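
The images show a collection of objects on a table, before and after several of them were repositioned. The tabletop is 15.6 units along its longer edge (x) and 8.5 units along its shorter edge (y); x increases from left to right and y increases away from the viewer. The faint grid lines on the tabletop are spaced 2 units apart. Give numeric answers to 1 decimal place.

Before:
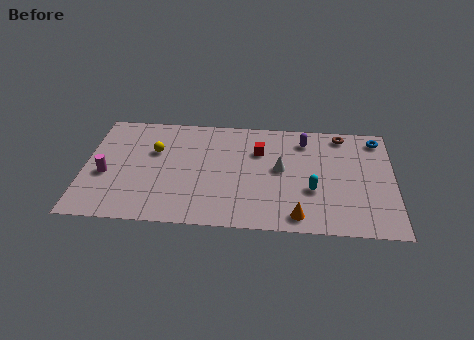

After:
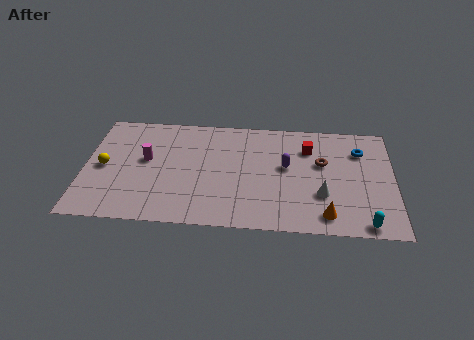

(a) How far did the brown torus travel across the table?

2.5

From (13.0, 7.5) to (12.0, 5.2), the brown torus covered √(1.0² + 2.3²) ≈ 2.5 units.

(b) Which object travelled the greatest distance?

the cyan capsule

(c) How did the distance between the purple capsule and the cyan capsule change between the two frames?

+1.8

The distance was about 3.8 in the first image and 5.6 in the second, so they moved 1.8 units further apart.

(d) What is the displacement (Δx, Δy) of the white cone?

(2.1, -1.8)

The white cone was at about (9.9, 4.6) and moved to about (12.0, 2.8).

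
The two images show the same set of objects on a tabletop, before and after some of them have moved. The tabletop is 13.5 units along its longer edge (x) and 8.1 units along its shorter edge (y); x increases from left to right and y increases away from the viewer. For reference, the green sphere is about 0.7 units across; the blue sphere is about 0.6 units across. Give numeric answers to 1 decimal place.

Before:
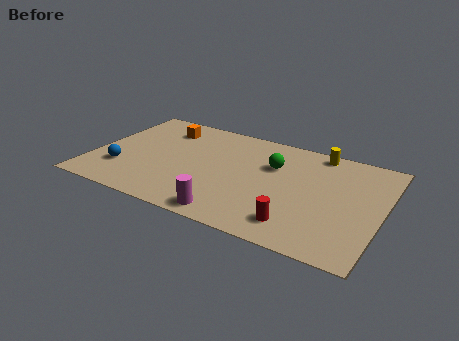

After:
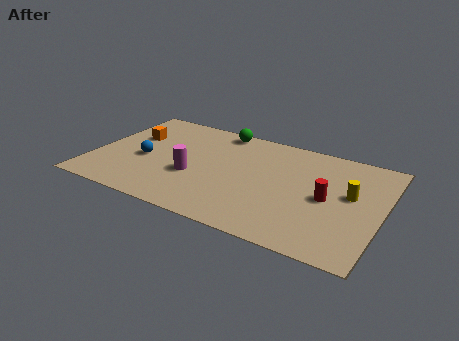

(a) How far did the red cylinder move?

2.6

From (9.9, 1.5) to (11.0, 3.9), the red cylinder covered √(1.1² + 2.4²) ≈ 2.6 units.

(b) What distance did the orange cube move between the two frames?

1.8

The orange cube was near (2.9, 6.4) before and (1.6, 5.2) after, so it travelled √(1.3² + 1.2²) ≈ 1.8 units.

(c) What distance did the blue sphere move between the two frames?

1.5

From (1.5, 2.3) to (2.4, 3.5), the blue sphere covered √(0.9² + 1.2²) ≈ 1.5 units.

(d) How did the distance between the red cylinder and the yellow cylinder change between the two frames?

-4.6

Before: roughly 5.8 units apart; after: 1.2. That's 4.6 units closer together.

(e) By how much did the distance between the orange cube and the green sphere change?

-1.1

They were about 5.5 units apart before and 4.4 after — 1.1 units closer together.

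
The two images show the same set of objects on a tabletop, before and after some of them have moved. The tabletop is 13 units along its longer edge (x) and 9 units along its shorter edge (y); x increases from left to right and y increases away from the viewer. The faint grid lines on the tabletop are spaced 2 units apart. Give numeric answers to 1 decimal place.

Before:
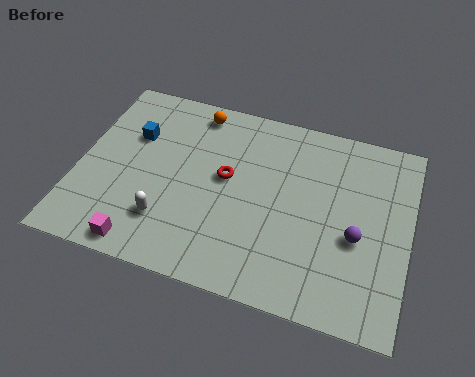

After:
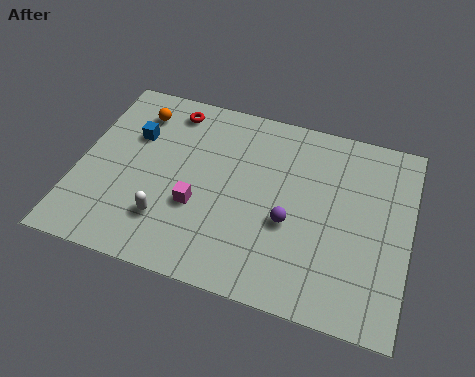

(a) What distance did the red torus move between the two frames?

3.7

From (5.8, 5.0) to (3.3, 7.7), the red torus covered √(2.5² + 2.7²) ≈ 3.7 units.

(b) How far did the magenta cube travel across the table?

3.1

The magenta cube was near (2.9, 0.9) before and (4.8, 3.3) after, so it travelled √(1.9² + 2.4²) ≈ 3.1 units.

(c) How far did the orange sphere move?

2.4

The orange sphere moved from about (4.3, 7.9) to (2.0, 7.2), a distance of √(2.3² + 0.7²) ≈ 2.4.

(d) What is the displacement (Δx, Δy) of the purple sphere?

(-2.6, -0.1)

From the two frames, the purple sphere sits at roughly (11.0, 3.7) before and (8.4, 3.6) after.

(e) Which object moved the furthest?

the red torus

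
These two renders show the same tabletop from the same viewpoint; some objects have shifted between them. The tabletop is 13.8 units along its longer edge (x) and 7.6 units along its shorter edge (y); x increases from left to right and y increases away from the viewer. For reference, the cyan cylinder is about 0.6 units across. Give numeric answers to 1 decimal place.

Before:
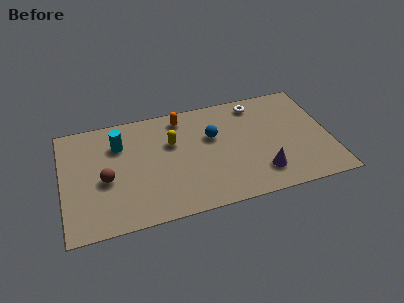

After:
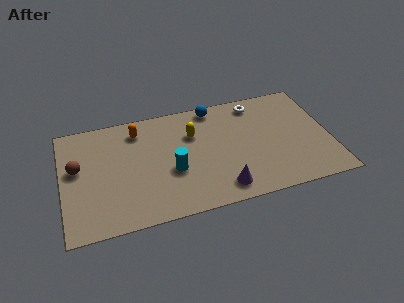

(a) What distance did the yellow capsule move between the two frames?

1.1

The yellow capsule moved from about (5.7, 4.9) to (6.8, 5.2), a distance of √(1.1² + 0.3²) ≈ 1.1.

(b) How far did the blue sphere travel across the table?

2.0

The blue sphere moved from about (7.8, 4.8) to (8.0, 6.8), a distance of √(0.2² + 2.0²) ≈ 2.0.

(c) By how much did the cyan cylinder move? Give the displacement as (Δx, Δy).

(2.6, -2.5)

From the two frames, the cyan cylinder sits at roughly (3.0, 5.5) before and (5.6, 3.0) after.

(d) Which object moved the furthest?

the cyan cylinder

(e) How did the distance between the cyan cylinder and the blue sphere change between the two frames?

-0.4

The distance was about 4.9 in the first image and 4.5 in the second, so they moved 0.4 units closer together.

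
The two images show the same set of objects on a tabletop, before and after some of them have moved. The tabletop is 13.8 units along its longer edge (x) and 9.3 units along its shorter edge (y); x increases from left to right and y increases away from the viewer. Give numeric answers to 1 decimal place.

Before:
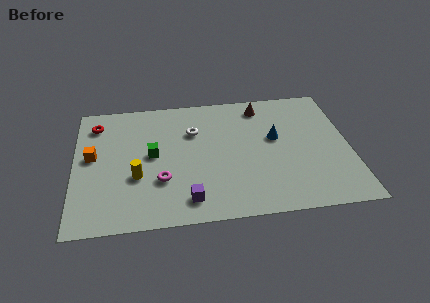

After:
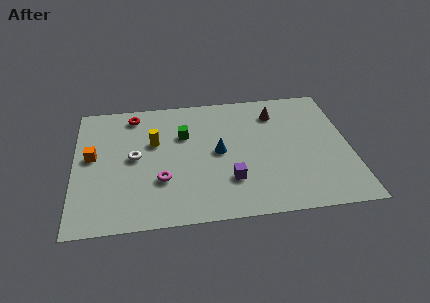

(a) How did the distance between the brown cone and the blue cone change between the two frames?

+1.4

They were about 2.6 units apart before and 4.0 after — 1.4 units further apart.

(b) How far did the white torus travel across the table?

3.4

The white torus was near (6.0, 6.4) before and (3.0, 4.8) after, so it travelled √(3.0² + 1.6²) ≈ 3.4 units.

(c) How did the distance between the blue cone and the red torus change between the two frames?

-3.9

They were about 9.2 units apart before and 5.3 after — 3.9 units closer together.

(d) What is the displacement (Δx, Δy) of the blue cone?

(-2.9, -0.7)

From the two frames, the blue cone sits at roughly (10.1, 5.4) before and (7.2, 4.7) after.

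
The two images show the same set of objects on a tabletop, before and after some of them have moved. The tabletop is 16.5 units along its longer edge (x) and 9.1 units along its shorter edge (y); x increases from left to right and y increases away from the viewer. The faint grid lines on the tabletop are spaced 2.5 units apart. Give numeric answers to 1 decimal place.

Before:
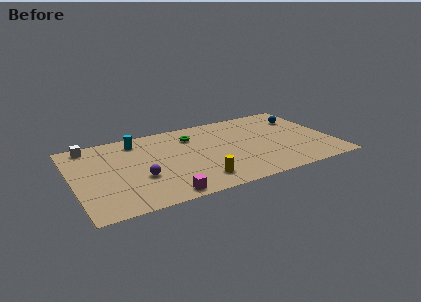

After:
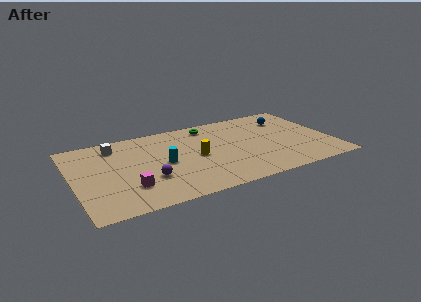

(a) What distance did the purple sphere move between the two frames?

0.6

The purple sphere moved from about (4.1, 3.3) to (4.6, 3.0), a distance of √(0.5² + 0.3²) ≈ 0.6.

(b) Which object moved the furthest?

the cyan cylinder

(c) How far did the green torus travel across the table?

1.5

The green torus moved from about (7.8, 6.9) to (9.0, 7.8), a distance of √(1.2² + 0.9²) ≈ 1.5.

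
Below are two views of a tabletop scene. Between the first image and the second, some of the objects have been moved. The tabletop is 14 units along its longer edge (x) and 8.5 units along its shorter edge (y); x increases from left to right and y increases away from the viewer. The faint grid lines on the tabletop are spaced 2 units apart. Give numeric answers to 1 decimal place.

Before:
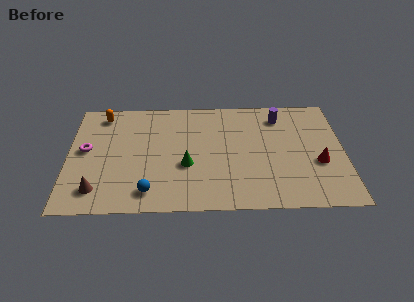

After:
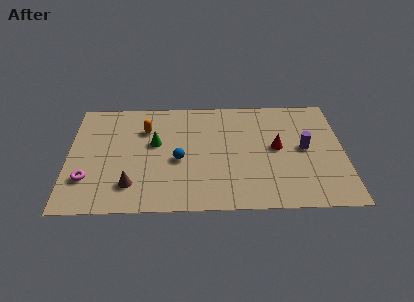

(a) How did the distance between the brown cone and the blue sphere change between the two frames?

+0.4

Before: roughly 2.6 units apart; after: 3.0. That's 0.4 units further apart.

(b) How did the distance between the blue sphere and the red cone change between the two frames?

-3.7

They were about 8.8 units apart before and 5.1 after — 3.7 units closer together.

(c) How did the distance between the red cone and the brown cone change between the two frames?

-3.5

They were about 11.3 units apart before and 7.8 after — 3.5 units closer together.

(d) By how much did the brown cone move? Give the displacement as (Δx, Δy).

(1.7, 0.3)

The brown cone was at about (1.5, 1.6) and moved to about (3.2, 1.9).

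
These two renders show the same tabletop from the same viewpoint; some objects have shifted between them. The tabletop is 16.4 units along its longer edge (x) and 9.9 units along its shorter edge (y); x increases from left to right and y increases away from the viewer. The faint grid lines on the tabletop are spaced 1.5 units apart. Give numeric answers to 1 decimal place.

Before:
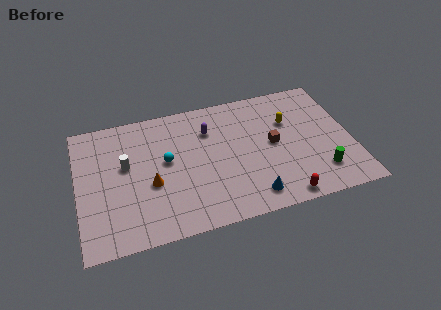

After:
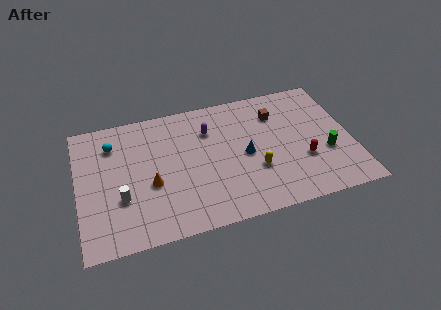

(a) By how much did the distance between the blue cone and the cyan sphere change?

+2.1

Before: roughly 6.2 units apart; after: 8.3. That's 2.1 units further apart.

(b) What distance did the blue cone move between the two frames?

3.2

The blue cone was near (10.1, 1.5) before and (10.0, 4.7) after, so it travelled √(0.1² + 3.2²) ≈ 3.2 units.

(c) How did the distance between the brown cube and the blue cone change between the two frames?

-0.5

Before: roughly 3.9 units apart; after: 3.4. That's 0.5 units closer together.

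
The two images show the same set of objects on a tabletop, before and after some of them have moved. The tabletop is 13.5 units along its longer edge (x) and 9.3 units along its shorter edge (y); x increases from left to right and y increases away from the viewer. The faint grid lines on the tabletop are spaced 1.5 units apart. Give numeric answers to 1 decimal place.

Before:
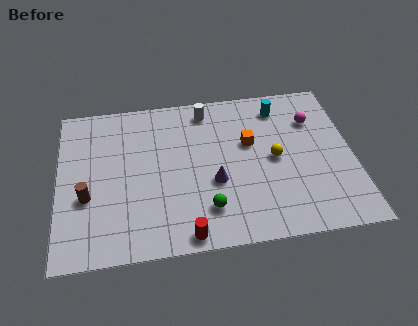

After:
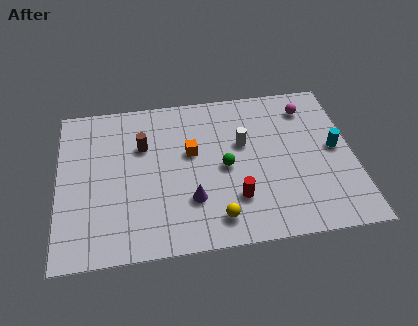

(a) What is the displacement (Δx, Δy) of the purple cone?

(-1.1, -0.9)

The purple cone was at about (7.1, 3.6) and moved to about (6.0, 2.7).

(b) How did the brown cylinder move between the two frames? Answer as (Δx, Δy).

(2.6, 2.7)

The brown cylinder was at about (1.3, 3.5) and moved to about (3.9, 6.2).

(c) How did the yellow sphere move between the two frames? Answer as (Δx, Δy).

(-2.8, -3.1)

The yellow sphere was at about (9.9, 4.6) and moved to about (7.1, 1.5).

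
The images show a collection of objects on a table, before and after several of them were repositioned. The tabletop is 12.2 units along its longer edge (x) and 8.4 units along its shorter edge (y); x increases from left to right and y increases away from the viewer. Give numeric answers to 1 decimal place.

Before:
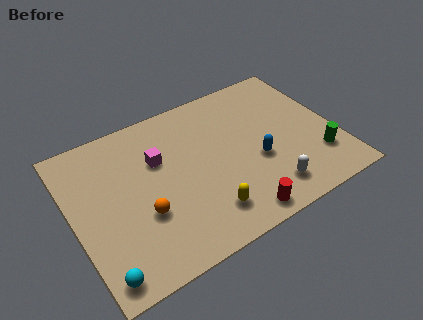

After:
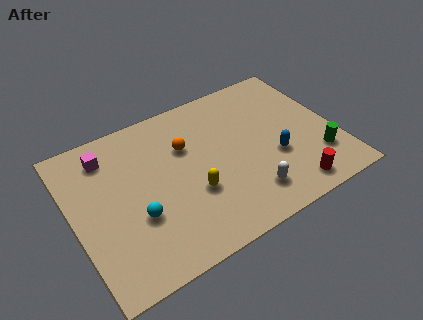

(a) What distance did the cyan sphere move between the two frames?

2.8

The cyan sphere moved from about (0.8, 1.0) to (2.7, 3.0), a distance of √(1.9² + 2.0²) ≈ 2.8.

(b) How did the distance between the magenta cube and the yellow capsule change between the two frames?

+1.0

They were about 4.1 units apart before and 5.1 after — 1.0 units further apart.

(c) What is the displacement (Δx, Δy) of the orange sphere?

(2.4, 2.6)

The orange sphere started near (3.0, 3.0) and ended near (5.4, 5.6).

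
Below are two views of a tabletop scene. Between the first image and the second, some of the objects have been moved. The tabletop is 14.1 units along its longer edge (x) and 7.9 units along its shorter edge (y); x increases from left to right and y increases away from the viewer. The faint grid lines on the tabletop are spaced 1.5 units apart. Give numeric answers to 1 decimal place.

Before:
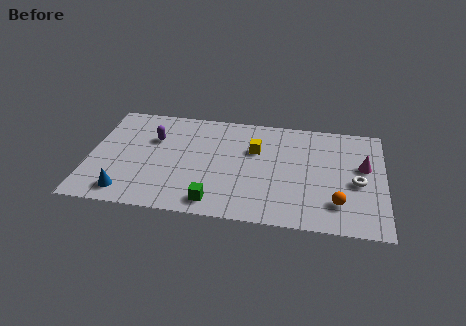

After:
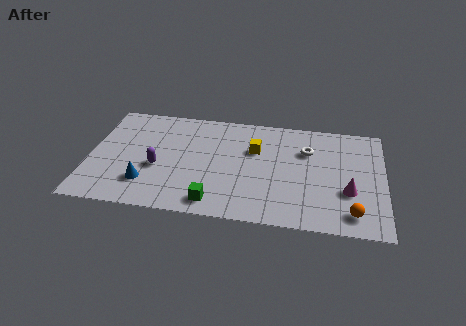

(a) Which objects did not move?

the green cube and the yellow cube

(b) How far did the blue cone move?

1.2

The blue cone was near (1.9, 1.2) before and (2.8, 2.0) after, so it travelled √(0.9² + 0.8²) ≈ 1.2 units.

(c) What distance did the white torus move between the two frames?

3.1

The white torus moved from about (12.8, 3.5) to (10.4, 5.5), a distance of √(2.4² + 2.0²) ≈ 3.1.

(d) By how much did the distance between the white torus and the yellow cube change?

-2.7

The distance was about 5.2 in the first image and 2.5 in the second, so they moved 2.7 units closer together.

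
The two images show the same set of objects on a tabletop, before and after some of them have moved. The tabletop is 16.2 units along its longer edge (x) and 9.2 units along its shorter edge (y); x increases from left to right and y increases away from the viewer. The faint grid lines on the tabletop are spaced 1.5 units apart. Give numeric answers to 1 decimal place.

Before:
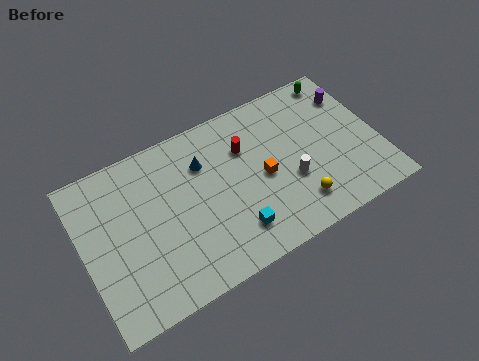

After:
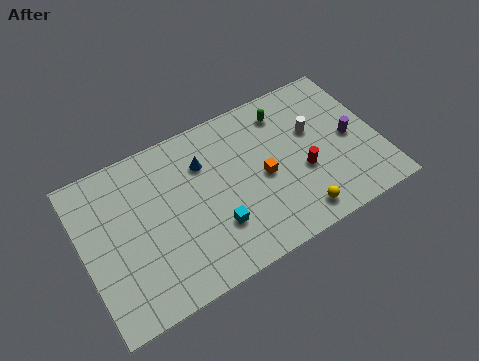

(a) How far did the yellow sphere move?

0.6

From (11.3, 1.9) to (11.2, 1.3), the yellow sphere covered √(0.1² + 0.6²) ≈ 0.6 units.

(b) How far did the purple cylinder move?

2.5

The purple cylinder was near (15.2, 6.9) before and (14.7, 4.4) after, so it travelled √(0.5² + 2.5²) ≈ 2.5 units.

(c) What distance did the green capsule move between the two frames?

3.3

The green capsule moved from about (14.7, 8.2) to (11.5, 7.5), a distance of √(3.2² + 0.7²) ≈ 3.3.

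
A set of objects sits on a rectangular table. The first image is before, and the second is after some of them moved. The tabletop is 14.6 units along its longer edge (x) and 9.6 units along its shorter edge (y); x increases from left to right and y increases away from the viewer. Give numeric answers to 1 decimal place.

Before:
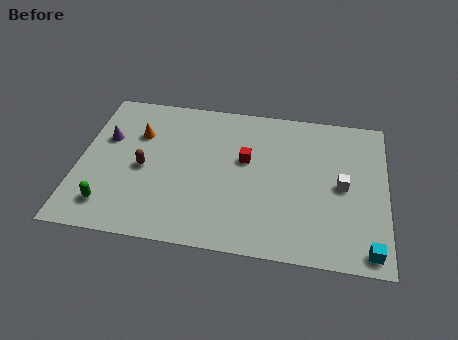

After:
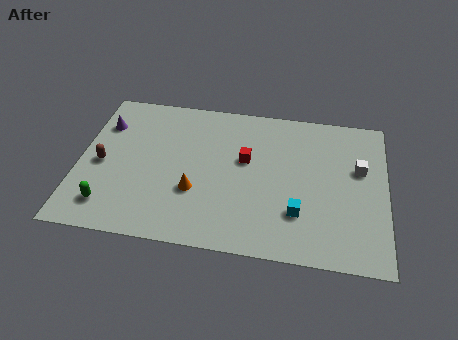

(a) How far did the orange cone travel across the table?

4.4

The orange cone moved from about (2.7, 6.6) to (5.6, 3.3), a distance of √(2.9² + 3.3²) ≈ 4.4.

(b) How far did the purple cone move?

0.9

The purple cone moved from about (1.2, 6.1) to (1.0, 7.0), a distance of √(0.2² + 0.9²) ≈ 0.9.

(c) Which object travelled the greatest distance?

the orange cone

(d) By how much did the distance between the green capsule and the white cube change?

+1.1

They were about 11.3 units apart before and 12.4 after — 1.1 units further apart.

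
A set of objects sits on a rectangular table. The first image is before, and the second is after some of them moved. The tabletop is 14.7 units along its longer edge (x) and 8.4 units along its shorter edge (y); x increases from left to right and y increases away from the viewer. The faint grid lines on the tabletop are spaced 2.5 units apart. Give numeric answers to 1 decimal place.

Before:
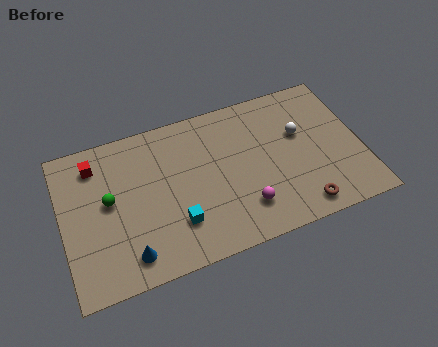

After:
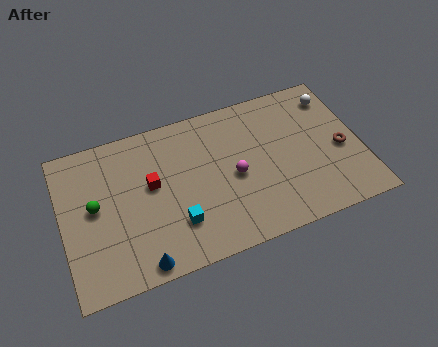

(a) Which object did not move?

the cyan cube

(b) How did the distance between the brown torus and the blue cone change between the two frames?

+2.2

They were about 8.4 units apart before and 10.6 after — 2.2 units further apart.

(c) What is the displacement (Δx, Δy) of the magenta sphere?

(-0.3, 1.9)

The magenta sphere was at about (8.7, 2.0) and moved to about (8.4, 3.9).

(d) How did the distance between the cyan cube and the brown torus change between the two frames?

+2.3

They were about 6.1 units apart before and 8.4 after — 2.3 units further apart.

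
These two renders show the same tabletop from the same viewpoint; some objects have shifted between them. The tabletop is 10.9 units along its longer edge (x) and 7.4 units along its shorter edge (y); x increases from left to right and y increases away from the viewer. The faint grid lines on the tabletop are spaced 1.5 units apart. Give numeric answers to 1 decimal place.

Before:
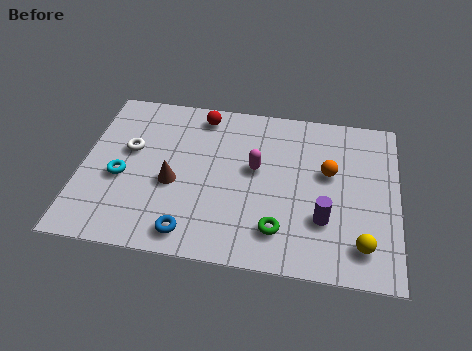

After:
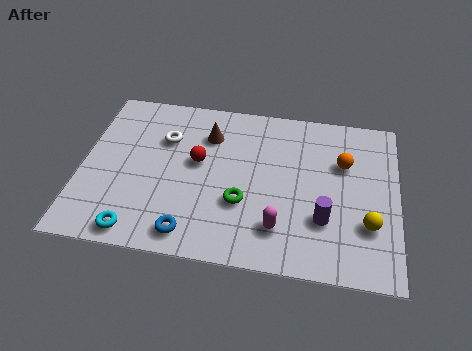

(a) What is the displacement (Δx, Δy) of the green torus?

(-1.3, 1.0)

From the two frames, the green torus sits at roughly (6.9, 1.6) before and (5.6, 2.6) after.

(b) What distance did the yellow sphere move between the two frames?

0.9

From (9.7, 1.4) to (9.9, 2.3), the yellow sphere covered √(0.2² + 0.9²) ≈ 0.9 units.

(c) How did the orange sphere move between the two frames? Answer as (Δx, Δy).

(0.5, 0.5)

The orange sphere started near (8.5, 4.4) and ended near (9.0, 4.9).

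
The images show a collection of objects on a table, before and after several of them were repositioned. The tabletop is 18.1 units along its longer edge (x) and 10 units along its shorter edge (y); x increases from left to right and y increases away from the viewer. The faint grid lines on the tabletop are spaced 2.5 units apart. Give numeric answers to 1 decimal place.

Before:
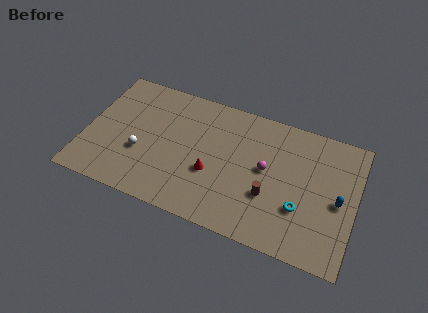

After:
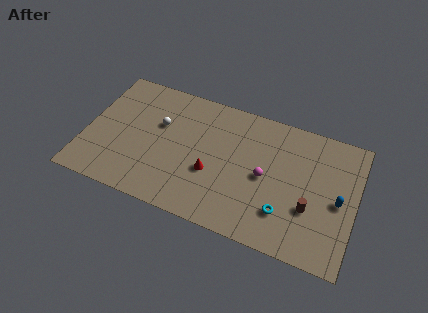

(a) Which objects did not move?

the red cone and the blue capsule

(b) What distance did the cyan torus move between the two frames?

1.2

The cyan torus was near (14.6, 3.3) before and (13.6, 2.6) after, so it travelled √(1.0² + 0.7²) ≈ 1.2 units.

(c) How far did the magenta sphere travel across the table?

0.6

The magenta sphere was near (12.1, 5.4) before and (12.1, 4.8) after, so it travelled √(0.0² + 0.6²) ≈ 0.6 units.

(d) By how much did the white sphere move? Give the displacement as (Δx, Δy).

(1.0, 2.6)

The white sphere was at about (3.8, 3.7) and moved to about (4.8, 6.3).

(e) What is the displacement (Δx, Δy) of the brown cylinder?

(2.7, 0.0)

The brown cylinder started near (12.5, 3.5) and ended near (15.2, 3.5).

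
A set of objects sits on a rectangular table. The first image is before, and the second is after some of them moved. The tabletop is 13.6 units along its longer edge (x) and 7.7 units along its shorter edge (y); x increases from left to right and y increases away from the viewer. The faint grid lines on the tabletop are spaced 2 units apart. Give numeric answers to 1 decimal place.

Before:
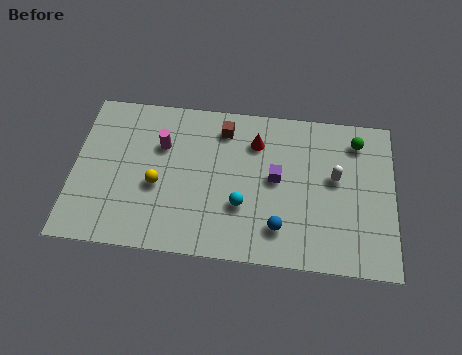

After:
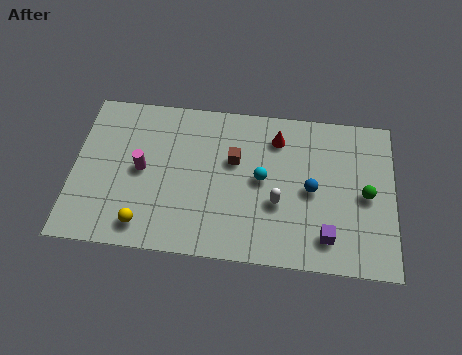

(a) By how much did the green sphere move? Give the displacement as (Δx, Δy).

(0.4, -2.6)

From the two frames, the green sphere sits at roughly (12.0, 6.3) before and (12.4, 3.7) after.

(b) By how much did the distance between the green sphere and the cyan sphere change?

-1.7

The distance was about 6.1 in the first image and 4.4 in the second, so they moved 1.7 units closer together.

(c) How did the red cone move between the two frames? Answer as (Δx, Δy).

(0.9, 0.3)

From the two frames, the red cone sits at roughly (7.7, 5.8) before and (8.6, 6.1) after.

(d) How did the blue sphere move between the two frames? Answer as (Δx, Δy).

(1.3, 2.0)

The blue sphere was at about (8.8, 1.7) and moved to about (10.1, 3.7).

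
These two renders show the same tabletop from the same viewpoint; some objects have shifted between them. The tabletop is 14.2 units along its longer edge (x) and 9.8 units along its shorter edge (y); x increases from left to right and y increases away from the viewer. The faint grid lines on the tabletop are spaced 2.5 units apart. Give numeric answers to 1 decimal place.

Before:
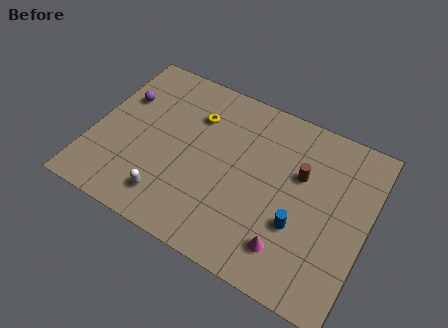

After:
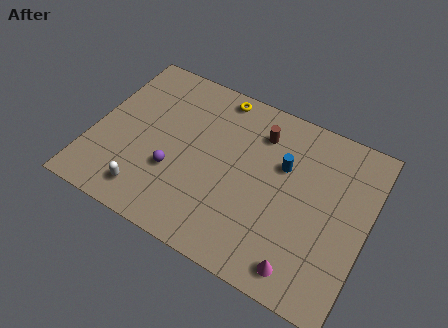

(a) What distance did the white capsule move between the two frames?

1.1

The white capsule moved from about (4.4, 1.8) to (3.3, 1.6), a distance of √(1.1² + 0.2²) ≈ 1.1.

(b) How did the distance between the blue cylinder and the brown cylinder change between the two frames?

-0.9

The distance was about 2.8 in the first image and 1.9 in the second, so they moved 0.9 units closer together.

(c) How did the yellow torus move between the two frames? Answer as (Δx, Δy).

(0.9, 1.7)

From the two frames, the yellow torus sits at roughly (5.0, 7.1) before and (5.9, 8.8) after.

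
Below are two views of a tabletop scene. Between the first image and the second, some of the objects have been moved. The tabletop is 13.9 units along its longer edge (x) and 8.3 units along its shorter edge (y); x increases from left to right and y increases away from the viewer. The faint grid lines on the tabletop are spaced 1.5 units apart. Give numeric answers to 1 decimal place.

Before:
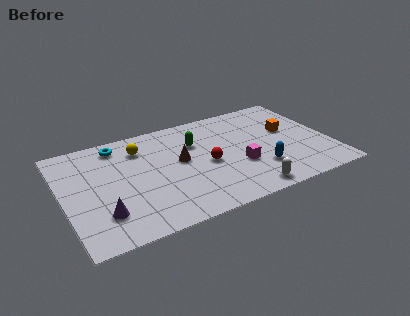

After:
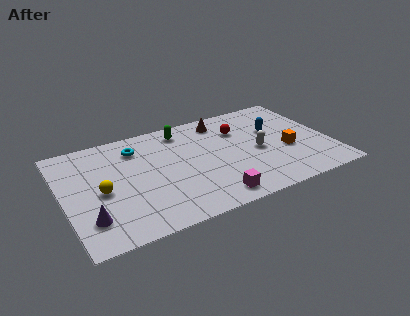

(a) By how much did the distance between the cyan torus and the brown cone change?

+0.7

The distance was about 3.9 in the first image and 4.6 in the second, so they moved 0.7 units further apart.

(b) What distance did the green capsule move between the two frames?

1.4

From (7.0, 5.7) to (6.5, 7.0), the green capsule covered √(0.5² + 1.3²) ≈ 1.4 units.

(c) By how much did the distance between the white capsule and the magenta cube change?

+1.8

Before: roughly 2.1 units apart; after: 3.9. That's 1.8 units further apart.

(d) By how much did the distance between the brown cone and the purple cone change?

+4.0

They were about 5.0 units apart before and 9.0 after — 4.0 units further apart.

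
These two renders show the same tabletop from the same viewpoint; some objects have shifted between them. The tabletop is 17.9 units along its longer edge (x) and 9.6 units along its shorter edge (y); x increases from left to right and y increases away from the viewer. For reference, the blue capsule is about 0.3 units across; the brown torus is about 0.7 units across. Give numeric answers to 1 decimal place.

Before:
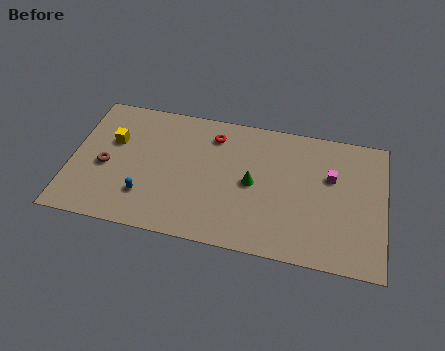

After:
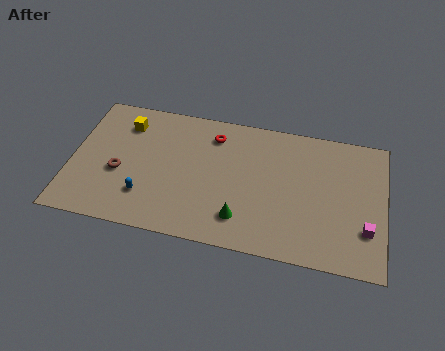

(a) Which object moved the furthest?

the magenta cube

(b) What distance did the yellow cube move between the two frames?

1.5

The yellow cube was near (2.3, 6.1) before and (2.9, 7.5) after, so it travelled √(0.6² + 1.4²) ≈ 1.5 units.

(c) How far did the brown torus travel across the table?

0.9

The brown torus moved from about (2.0, 4.2) to (2.8, 3.9), a distance of √(0.8² + 0.3²) ≈ 0.9.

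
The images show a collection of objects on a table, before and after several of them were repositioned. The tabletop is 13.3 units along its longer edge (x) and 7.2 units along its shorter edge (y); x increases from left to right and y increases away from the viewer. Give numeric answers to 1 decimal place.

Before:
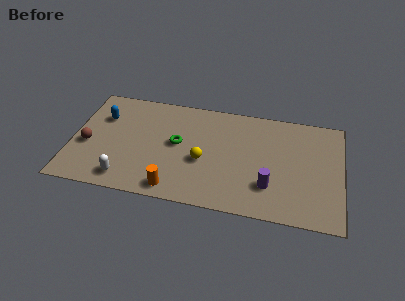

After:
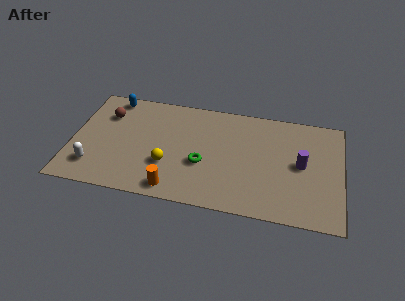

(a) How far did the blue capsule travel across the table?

1.5

The blue capsule was near (1.4, 5.0) before and (1.8, 6.4) after, so it travelled √(0.4² + 1.4²) ≈ 1.5 units.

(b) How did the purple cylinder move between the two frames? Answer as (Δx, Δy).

(1.5, 1.7)

The purple cylinder was at about (9.8, 2.0) and moved to about (11.3, 3.7).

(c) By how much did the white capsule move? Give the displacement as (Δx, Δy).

(-1.6, 0.5)

From the two frames, the white capsule sits at roughly (2.8, 1.1) before and (1.2, 1.6) after.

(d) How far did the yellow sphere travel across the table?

1.8

The yellow sphere moved from about (6.5, 3.0) to (4.8, 2.4), a distance of √(1.7² + 0.6²) ≈ 1.8.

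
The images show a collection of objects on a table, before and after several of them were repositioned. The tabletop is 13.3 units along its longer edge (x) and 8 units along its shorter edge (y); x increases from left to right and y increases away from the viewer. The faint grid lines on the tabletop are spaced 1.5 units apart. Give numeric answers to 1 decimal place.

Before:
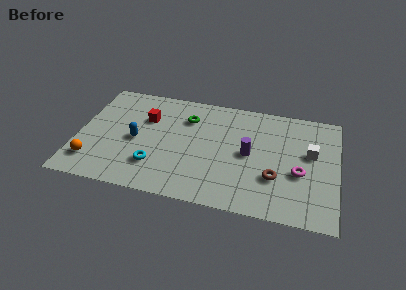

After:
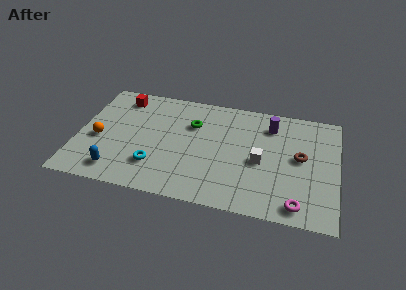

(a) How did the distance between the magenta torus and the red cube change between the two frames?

+2.7

They were about 8.3 units apart before and 11.0 after — 2.7 units further apart.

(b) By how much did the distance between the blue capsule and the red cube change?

+3.7

They were about 1.7 units apart before and 5.4 after — 3.7 units further apart.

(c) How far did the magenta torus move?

2.2

From (11.4, 3.2) to (11.4, 1.0), the magenta torus covered √(0.0² + 2.2²) ≈ 2.2 units.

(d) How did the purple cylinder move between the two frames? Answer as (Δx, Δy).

(1.0, 2.3)

The purple cylinder started near (8.8, 4.0) and ended near (9.8, 6.3).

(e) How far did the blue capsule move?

2.5

The blue capsule moved from about (3.0, 3.7) to (2.2, 1.3), a distance of √(0.8² + 2.4²) ≈ 2.5.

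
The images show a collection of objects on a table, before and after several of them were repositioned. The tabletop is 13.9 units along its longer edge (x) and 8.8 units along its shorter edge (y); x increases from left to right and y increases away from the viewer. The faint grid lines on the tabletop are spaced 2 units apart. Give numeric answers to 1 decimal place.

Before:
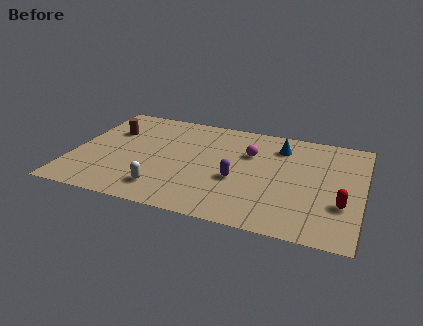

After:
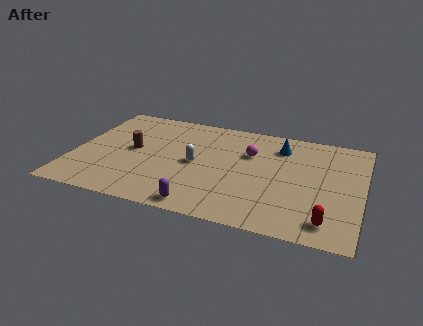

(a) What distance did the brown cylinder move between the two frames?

1.8

The brown cylinder was near (1.6, 6.0) before and (2.8, 4.6) after, so it travelled √(1.2² + 1.4²) ≈ 1.8 units.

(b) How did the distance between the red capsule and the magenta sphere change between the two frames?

+0.5

Before: roughly 5.5 units apart; after: 6.0. That's 0.5 units further apart.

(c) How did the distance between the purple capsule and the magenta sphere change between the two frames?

+2.9

The distance was about 2.4 in the first image and 5.3 in the second, so they moved 2.9 units further apart.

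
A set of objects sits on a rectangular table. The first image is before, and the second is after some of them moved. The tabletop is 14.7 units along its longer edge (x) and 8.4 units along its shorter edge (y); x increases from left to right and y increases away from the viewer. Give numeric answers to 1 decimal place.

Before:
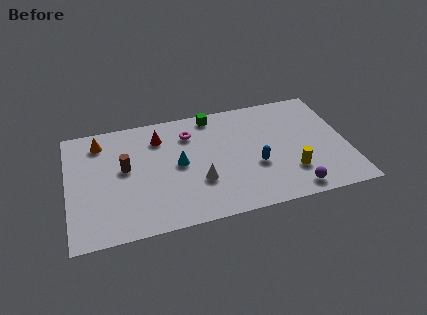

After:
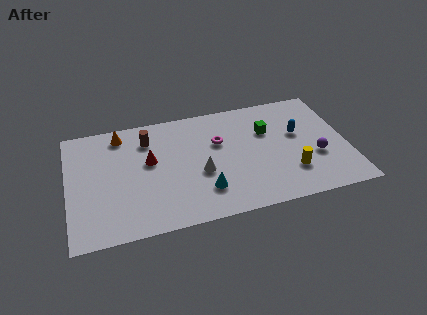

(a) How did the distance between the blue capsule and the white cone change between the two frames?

+2.5

Before: roughly 3.0 units apart; after: 5.5. That's 2.5 units further apart.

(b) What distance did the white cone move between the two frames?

0.6

The white cone was near (6.8, 2.8) before and (6.9, 3.4) after, so it travelled √(0.1² + 0.6²) ≈ 0.6 units.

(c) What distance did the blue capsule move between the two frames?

3.0

The blue capsule moved from about (9.8, 3.2) to (12.2, 5.0), a distance of √(2.4² + 1.8²) ≈ 3.0.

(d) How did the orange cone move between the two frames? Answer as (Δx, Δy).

(1.1, 0.3)

The orange cone started near (1.8, 6.9) and ended near (2.9, 7.2).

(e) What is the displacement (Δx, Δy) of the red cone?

(-0.6, -1.6)

From the two frames, the red cone sits at roughly (4.9, 6.5) before and (4.3, 4.9) after.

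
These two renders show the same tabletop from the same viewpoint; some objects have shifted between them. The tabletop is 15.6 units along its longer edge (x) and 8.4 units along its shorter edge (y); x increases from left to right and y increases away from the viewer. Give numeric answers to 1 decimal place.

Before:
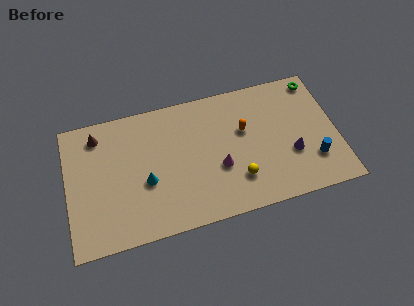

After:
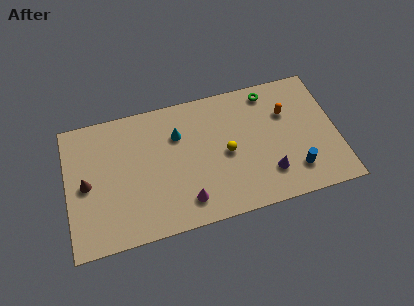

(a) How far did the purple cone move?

1.7

The purple cone moved from about (12.9, 3.0) to (11.5, 2.1), a distance of √(1.4² + 0.9²) ≈ 1.7.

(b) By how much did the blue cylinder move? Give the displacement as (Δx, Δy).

(-1.1, -0.4)

The blue cylinder was at about (14.1, 2.3) and moved to about (13.0, 1.9).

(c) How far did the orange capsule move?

2.5

The orange capsule was near (10.3, 5.2) before and (12.8, 5.7) after, so it travelled √(2.5² + 0.5²) ≈ 2.5 units.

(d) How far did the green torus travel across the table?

2.8

From (14.7, 7.4) to (11.9, 7.3), the green torus covered √(2.8² + 0.1²) ≈ 2.8 units.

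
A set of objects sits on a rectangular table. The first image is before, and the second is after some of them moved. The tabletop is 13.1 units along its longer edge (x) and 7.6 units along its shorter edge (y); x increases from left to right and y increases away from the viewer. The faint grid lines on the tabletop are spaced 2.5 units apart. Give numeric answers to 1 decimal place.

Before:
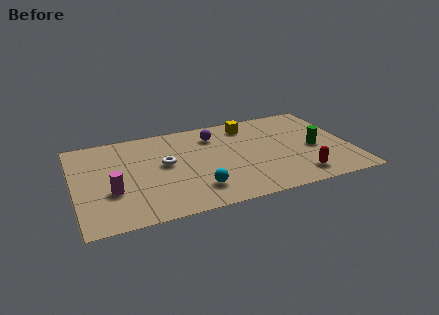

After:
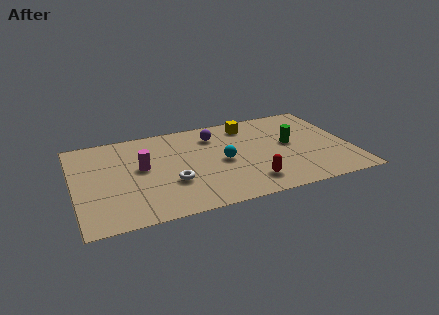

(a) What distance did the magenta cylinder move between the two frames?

2.1

From (1.7, 2.7) to (3.2, 4.2), the magenta cylinder covered √(1.5² + 1.5²) ≈ 2.1 units.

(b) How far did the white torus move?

1.6

The white torus was near (4.3, 4.2) before and (4.5, 2.6) after, so it travelled √(0.2² + 1.6²) ≈ 1.6 units.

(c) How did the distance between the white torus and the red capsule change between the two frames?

-3.0

They were about 6.8 units apart before and 3.8 after — 3.0 units closer together.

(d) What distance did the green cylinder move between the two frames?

1.3

The green cylinder moved from about (11.4, 3.4) to (10.3, 4.1), a distance of √(1.1² + 0.7²) ≈ 1.3.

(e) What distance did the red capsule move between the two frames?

2.3

The red capsule moved from about (10.4, 1.3) to (8.1, 1.5), a distance of √(2.3² + 0.2²) ≈ 2.3.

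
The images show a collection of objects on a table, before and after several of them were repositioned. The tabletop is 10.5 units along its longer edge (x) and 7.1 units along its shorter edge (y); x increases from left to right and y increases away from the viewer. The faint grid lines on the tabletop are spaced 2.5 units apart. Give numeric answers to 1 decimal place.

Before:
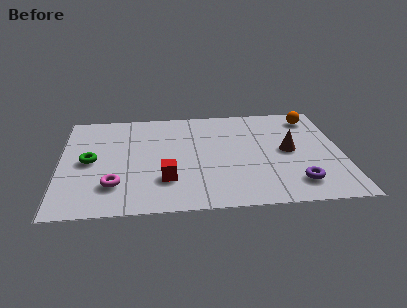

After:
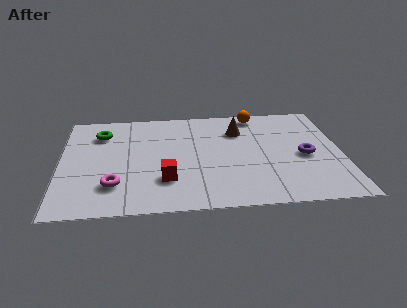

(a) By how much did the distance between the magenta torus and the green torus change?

+1.7

They were about 1.9 units apart before and 3.6 after — 1.7 units further apart.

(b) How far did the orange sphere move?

2.1

The orange sphere moved from about (9.5, 5.9) to (7.4, 6.3), a distance of √(2.1² + 0.4²) ≈ 2.1.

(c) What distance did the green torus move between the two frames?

1.9

The green torus moved from about (1.1, 3.5) to (1.5, 5.4), a distance of √(0.4² + 1.9²) ≈ 1.9.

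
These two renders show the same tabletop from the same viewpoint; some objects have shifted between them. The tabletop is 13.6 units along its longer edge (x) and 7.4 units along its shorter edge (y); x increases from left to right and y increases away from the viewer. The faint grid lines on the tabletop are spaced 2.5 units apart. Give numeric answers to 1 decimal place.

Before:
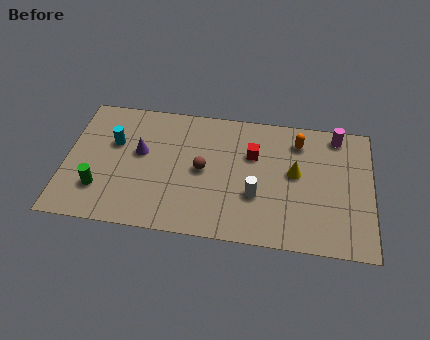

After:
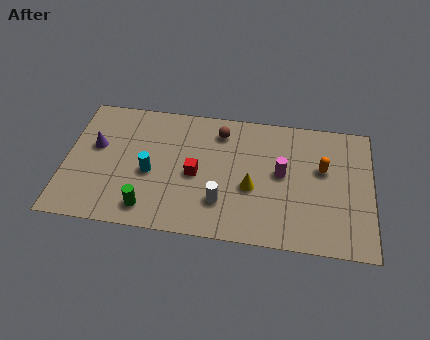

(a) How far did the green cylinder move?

2.3

From (1.6, 2.0) to (3.8, 1.2), the green cylinder covered √(2.2² + 0.8²) ≈ 2.3 units.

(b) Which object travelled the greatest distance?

the magenta cylinder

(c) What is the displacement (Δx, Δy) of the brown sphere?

(0.7, 2.3)

From the two frames, the brown sphere sits at roughly (6.1, 3.7) before and (6.8, 6.0) after.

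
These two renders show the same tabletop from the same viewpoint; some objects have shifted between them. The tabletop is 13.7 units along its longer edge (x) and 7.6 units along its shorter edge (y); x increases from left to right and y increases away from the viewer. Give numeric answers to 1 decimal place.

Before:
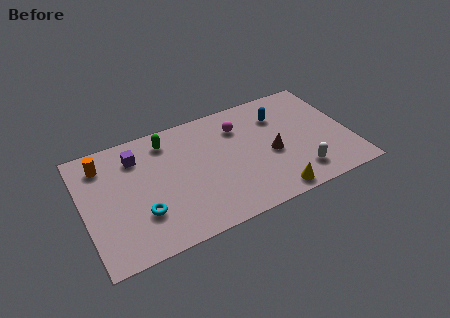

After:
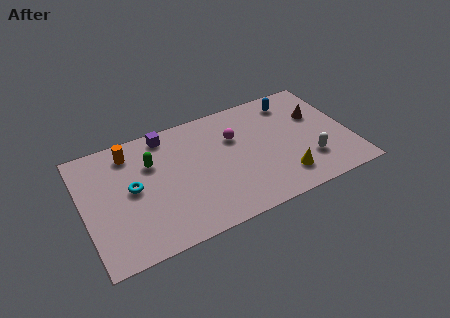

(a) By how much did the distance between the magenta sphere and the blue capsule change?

+1.3

The distance was about 2.1 in the first image and 3.4 in the second, so they moved 1.3 units further apart.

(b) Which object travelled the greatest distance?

the brown cone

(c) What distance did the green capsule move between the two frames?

1.4

The green capsule was near (4.5, 6.3) before and (3.6, 5.2) after, so it travelled √(0.9² + 1.1²) ≈ 1.4 units.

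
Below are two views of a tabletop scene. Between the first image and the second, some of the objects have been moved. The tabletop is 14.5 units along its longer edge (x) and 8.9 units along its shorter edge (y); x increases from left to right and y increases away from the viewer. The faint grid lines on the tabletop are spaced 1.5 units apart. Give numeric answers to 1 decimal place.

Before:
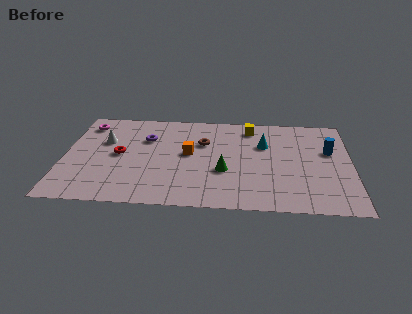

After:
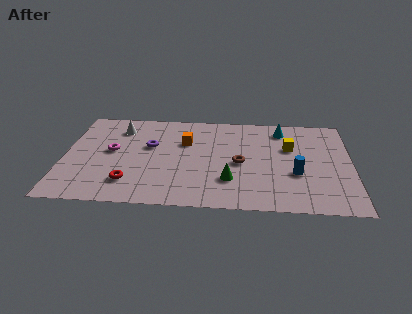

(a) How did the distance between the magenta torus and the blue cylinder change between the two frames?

-3.1

Before: roughly 12.5 units apart; after: 9.4. That's 3.1 units closer together.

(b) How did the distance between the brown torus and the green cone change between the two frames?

-1.1

They were about 2.8 units apart before and 1.7 after — 1.1 units closer together.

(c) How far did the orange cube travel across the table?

1.1

The orange cube was near (6.3, 4.8) before and (6.1, 5.9) after, so it travelled √(0.2² + 1.1²) ≈ 1.1 units.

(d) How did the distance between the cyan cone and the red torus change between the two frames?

+1.9

Before: roughly 7.4 units apart; after: 9.3. That's 1.9 units further apart.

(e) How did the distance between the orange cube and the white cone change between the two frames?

-0.8

Before: roughly 4.4 units apart; after: 3.6. That's 0.8 units closer together.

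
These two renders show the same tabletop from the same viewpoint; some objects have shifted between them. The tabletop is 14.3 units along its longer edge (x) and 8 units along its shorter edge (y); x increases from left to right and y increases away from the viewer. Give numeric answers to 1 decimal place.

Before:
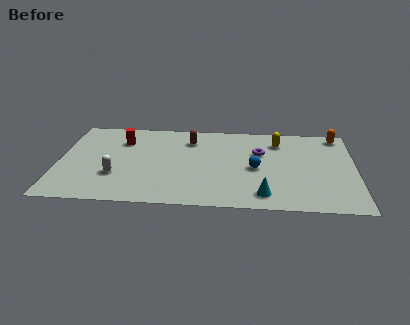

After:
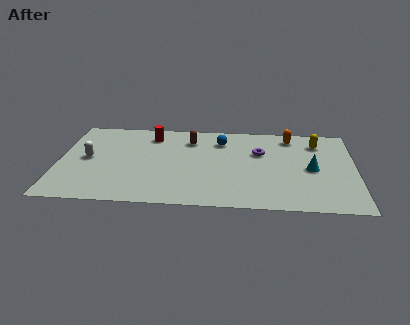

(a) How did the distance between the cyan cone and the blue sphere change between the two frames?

+2.6

The distance was about 2.4 in the first image and 5.0 in the second, so they moved 2.6 units further apart.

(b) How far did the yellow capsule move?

1.9

From (10.6, 6.3) to (12.5, 6.3), the yellow capsule covered √(1.9² + 0.0²) ≈ 1.9 units.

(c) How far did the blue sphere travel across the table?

3.0

From (9.5, 3.7) to (7.8, 6.2), the blue sphere covered √(1.7² + 2.5²) ≈ 3.0 units.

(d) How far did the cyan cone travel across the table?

3.4

The cyan cone was near (9.9, 1.3) before and (12.2, 3.8) after, so it travelled √(2.3² + 2.5²) ≈ 3.4 units.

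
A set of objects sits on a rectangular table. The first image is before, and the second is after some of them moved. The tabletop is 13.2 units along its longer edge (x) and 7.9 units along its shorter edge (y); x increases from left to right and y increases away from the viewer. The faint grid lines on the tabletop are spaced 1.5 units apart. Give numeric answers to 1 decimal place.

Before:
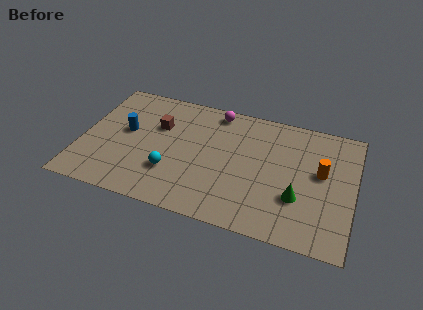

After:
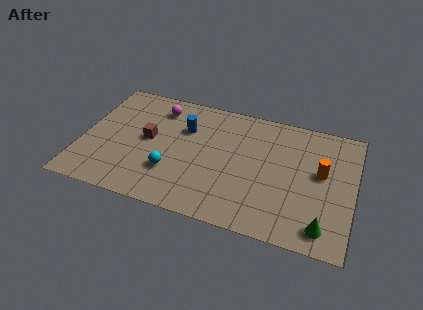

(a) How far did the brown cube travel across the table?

1.1

The brown cube moved from about (3.6, 5.2) to (3.2, 4.2), a distance of √(0.4² + 1.0²) ≈ 1.1.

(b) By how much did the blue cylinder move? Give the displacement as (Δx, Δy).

(2.8, 1.0)

The blue cylinder started near (2.1, 4.4) and ended near (4.9, 5.4).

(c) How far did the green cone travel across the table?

1.9

From (10.6, 2.6) to (11.9, 1.2), the green cone covered √(1.3² + 1.4²) ≈ 1.9 units.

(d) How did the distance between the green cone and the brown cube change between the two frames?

+1.7

Before: roughly 7.5 units apart; after: 9.2. That's 1.7 units further apart.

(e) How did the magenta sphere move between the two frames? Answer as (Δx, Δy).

(-2.8, -0.6)

From the two frames, the magenta sphere sits at roughly (6.3, 7.0) before and (3.5, 6.4) after.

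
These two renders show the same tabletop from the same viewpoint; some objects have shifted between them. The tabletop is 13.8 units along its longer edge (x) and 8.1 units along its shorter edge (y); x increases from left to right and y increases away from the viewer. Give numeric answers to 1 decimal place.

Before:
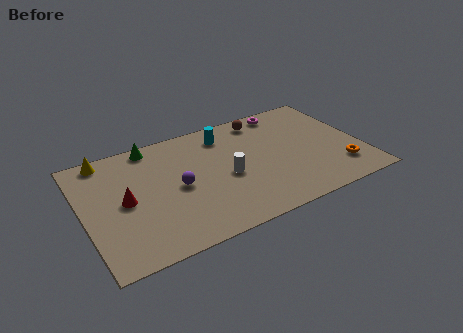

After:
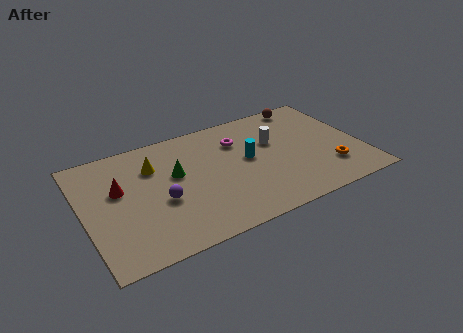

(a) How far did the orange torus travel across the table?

0.5

From (12.5, 1.9) to (12.0, 2.1), the orange torus covered √(0.5² + 0.2²) ≈ 0.5 units.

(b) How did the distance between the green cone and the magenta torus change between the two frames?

-3.3

The distance was about 6.8 in the first image and 3.5 in the second, so they moved 3.3 units closer together.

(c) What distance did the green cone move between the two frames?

2.7

The green cone was near (3.7, 7.3) before and (4.6, 4.8) after, so it travelled √(0.9² + 2.5²) ≈ 2.7 units.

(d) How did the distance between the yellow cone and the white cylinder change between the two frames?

-0.7

The distance was about 6.7 in the first image and 6.0 in the second, so they moved 0.7 units closer together.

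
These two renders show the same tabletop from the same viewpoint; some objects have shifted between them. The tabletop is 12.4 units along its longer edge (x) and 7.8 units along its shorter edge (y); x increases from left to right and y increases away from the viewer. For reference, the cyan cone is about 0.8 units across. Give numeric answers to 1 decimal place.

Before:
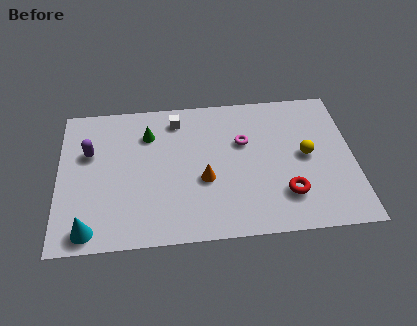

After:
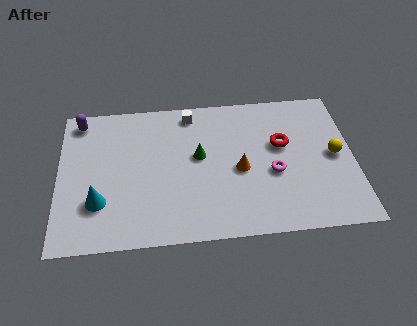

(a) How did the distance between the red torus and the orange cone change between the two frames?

-1.4

The distance was about 3.6 in the first image and 2.2 in the second, so they moved 1.4 units closer together.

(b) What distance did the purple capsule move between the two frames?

1.8

The purple capsule was near (1.3, 5.0) before and (0.9, 6.8) after, so it travelled √(0.4² + 1.8²) ≈ 1.8 units.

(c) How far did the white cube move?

0.7

The white cube moved from about (5.0, 6.5) to (5.6, 6.8), a distance of √(0.6² + 0.3²) ≈ 0.7.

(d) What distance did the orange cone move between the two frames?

1.6

From (6.1, 3.1) to (7.6, 3.5), the orange cone covered √(1.5² + 0.4²) ≈ 1.6 units.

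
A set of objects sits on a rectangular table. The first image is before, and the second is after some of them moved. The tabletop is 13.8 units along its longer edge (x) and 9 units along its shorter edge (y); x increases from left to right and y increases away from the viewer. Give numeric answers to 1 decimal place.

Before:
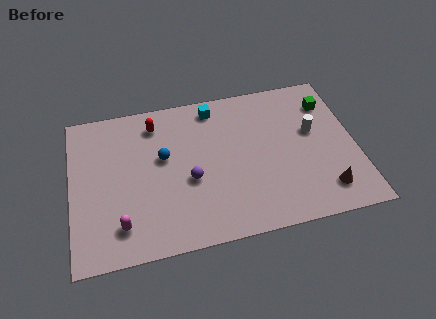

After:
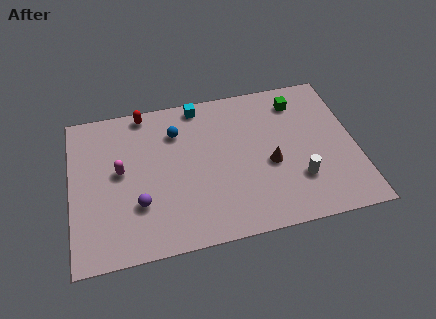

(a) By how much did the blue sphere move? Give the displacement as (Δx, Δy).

(0.7, 1.4)

The blue sphere started near (4.5, 5.3) and ended near (5.2, 6.7).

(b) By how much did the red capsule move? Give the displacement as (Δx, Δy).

(-0.5, 0.8)

The red capsule was at about (4.2, 7.4) and moved to about (3.7, 8.2).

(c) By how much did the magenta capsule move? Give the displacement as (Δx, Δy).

(0.1, 3.1)

The magenta capsule started near (2.3, 1.8) and ended near (2.4, 4.9).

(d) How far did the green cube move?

1.6

From (12.7, 6.9) to (11.2, 7.3), the green cube covered √(1.5² + 0.4²) ≈ 1.6 units.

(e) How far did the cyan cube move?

0.8

The cyan cube moved from about (7.1, 7.8) to (6.4, 8.1), a distance of √(0.7² + 0.3²) ≈ 0.8.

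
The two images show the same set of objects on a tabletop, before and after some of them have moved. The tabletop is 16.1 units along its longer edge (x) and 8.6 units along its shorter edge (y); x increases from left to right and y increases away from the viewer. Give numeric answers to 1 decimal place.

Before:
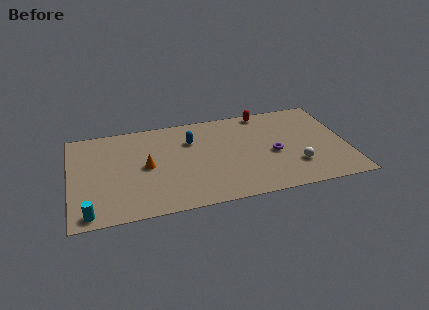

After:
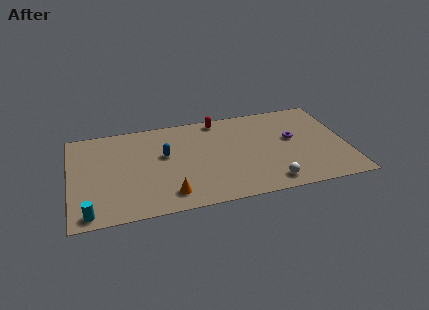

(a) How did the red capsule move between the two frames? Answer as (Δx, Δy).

(-2.7, -0.1)

From the two frames, the red capsule sits at roughly (11.5, 7.8) before and (8.8, 7.7) after.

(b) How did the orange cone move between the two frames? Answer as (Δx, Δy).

(1.2, -2.8)

The orange cone started near (4.4, 4.3) and ended near (5.6, 1.5).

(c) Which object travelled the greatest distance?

the orange cone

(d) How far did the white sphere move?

2.0

From (13.0, 2.4) to (11.4, 1.2), the white sphere covered √(1.6² + 1.2²) ≈ 2.0 units.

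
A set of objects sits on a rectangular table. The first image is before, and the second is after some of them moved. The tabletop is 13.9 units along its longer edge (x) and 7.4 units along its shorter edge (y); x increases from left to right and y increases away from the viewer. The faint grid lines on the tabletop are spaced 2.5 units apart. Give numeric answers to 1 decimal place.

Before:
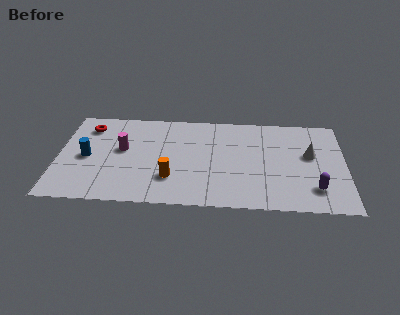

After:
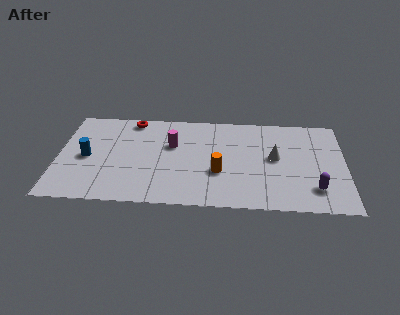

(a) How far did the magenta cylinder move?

2.5

The magenta cylinder was near (3.1, 4.2) before and (5.5, 4.7) after, so it travelled √(2.4² + 0.5²) ≈ 2.5 units.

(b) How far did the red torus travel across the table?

2.2

From (1.4, 5.9) to (3.5, 6.6), the red torus covered √(2.1² + 0.7²) ≈ 2.2 units.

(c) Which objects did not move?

the purple capsule and the blue cylinder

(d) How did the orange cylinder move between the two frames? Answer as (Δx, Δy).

(2.3, 0.6)

From the two frames, the orange cylinder sits at roughly (5.5, 2.1) before and (7.8, 2.7) after.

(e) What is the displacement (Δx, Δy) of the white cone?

(-1.7, -0.3)

The white cone started near (12.2, 4.3) and ended near (10.5, 4.0).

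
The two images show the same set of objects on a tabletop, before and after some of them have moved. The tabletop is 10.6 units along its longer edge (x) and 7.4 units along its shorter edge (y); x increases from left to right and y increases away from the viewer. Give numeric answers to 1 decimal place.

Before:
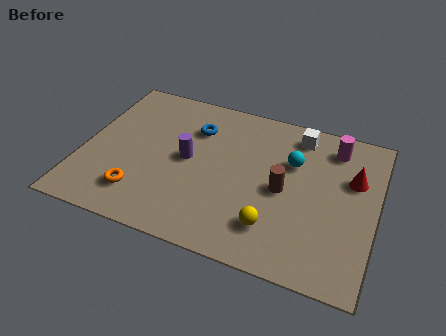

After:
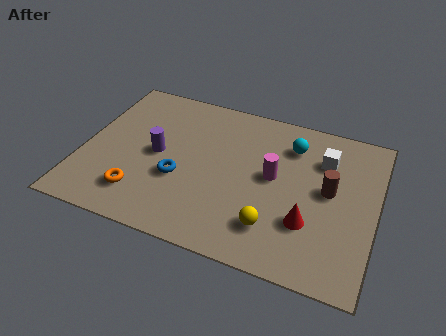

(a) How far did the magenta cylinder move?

2.9

The magenta cylinder was near (8.9, 6.1) before and (6.9, 4.0) after, so it travelled √(2.0² + 2.1²) ≈ 2.9 units.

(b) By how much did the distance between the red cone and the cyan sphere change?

+1.3

The distance was about 2.2 in the first image and 3.5 in the second, so they moved 1.3 units further apart.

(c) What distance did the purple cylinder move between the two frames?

1.1

From (3.8, 3.8) to (2.7, 3.7), the purple cylinder covered √(1.1² + 0.1²) ≈ 1.1 units.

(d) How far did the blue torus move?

2.6

From (3.9, 5.4) to (3.6, 2.8), the blue torus covered √(0.3² + 2.6²) ≈ 2.6 units.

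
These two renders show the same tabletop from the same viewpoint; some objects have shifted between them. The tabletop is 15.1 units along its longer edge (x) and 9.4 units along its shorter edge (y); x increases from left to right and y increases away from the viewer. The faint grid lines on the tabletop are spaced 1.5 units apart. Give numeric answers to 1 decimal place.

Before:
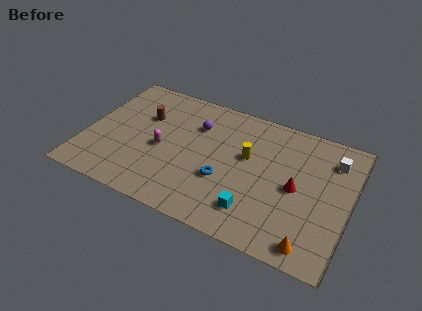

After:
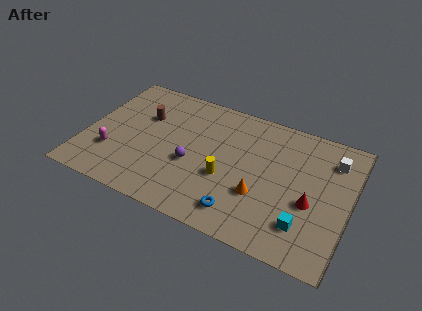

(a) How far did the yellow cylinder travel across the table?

2.2

From (9.2, 5.6) to (8.2, 3.6), the yellow cylinder covered √(1.0² + 2.0²) ≈ 2.2 units.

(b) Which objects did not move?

the brown cylinder and the white cube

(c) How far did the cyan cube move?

2.8

From (10.0, 2.0) to (12.8, 2.2), the cyan cube covered √(2.8² + 0.2²) ≈ 2.8 units.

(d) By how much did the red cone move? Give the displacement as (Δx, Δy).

(0.9, -0.7)

From the two frames, the red cone sits at roughly (12.1, 4.5) before and (13.0, 3.8) after.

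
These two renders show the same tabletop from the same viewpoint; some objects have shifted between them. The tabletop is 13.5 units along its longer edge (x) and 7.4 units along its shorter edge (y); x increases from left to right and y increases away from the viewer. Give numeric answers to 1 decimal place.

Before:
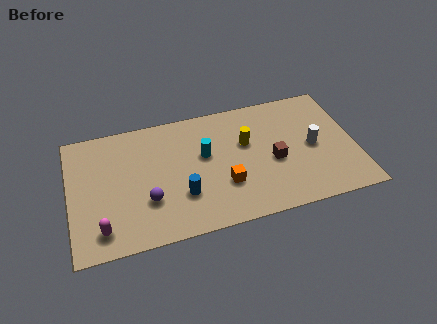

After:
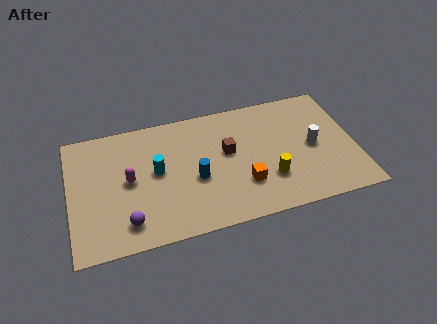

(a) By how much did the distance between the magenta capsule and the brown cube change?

-3.7

They were about 8.4 units apart before and 4.7 after — 3.7 units closer together.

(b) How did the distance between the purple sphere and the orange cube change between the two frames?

+2.0

The distance was about 3.6 in the first image and 5.6 in the second, so they moved 2.0 units further apart.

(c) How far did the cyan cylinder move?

2.3

The cyan cylinder moved from about (6.4, 4.4) to (4.1, 4.0), a distance of √(2.3² + 0.4²) ≈ 2.3.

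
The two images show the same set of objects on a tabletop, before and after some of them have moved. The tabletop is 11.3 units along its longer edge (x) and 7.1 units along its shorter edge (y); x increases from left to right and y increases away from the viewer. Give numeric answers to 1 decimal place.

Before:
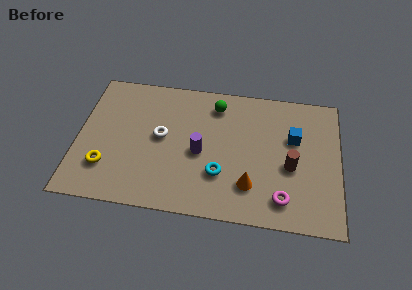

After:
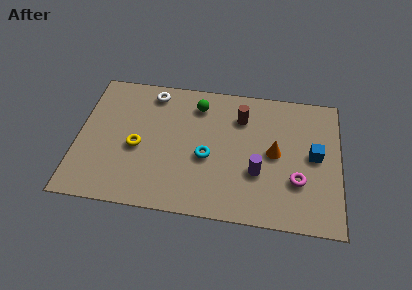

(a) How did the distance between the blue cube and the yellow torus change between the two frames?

-0.8

Before: roughly 8.4 units apart; after: 7.6. That's 0.8 units closer together.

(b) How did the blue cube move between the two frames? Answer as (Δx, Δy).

(0.9, -0.8)

The blue cube started near (9.3, 4.5) and ended near (10.2, 3.7).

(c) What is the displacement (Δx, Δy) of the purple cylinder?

(2.5, -0.7)

The purple cylinder was at about (5.3, 3.2) and moved to about (7.8, 2.5).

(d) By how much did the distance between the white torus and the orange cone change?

+1.6

The distance was about 4.4 in the first image and 6.0 in the second, so they moved 1.6 units further apart.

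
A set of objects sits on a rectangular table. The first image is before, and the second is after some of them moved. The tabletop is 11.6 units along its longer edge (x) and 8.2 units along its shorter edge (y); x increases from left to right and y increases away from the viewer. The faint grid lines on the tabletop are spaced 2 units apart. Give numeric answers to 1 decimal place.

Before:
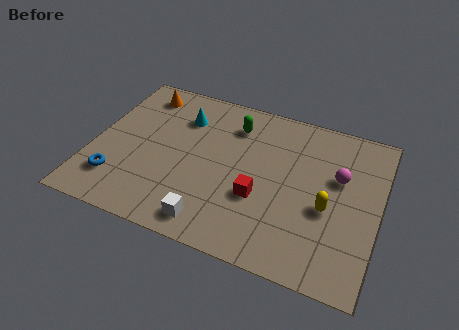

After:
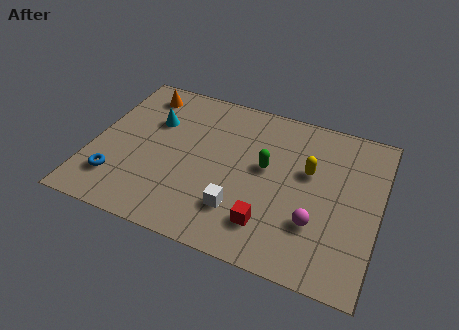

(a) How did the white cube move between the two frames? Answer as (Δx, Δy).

(1.0, 1.0)

From the two frames, the white cube sits at roughly (5.2, 1.1) before and (6.2, 2.1) after.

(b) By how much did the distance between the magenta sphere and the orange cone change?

+0.3

They were about 8.5 units apart before and 8.8 after — 0.3 units further apart.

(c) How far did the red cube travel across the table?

1.3

The red cube was near (6.9, 3.0) before and (7.4, 1.8) after, so it travelled √(0.5² + 1.2²) ≈ 1.3 units.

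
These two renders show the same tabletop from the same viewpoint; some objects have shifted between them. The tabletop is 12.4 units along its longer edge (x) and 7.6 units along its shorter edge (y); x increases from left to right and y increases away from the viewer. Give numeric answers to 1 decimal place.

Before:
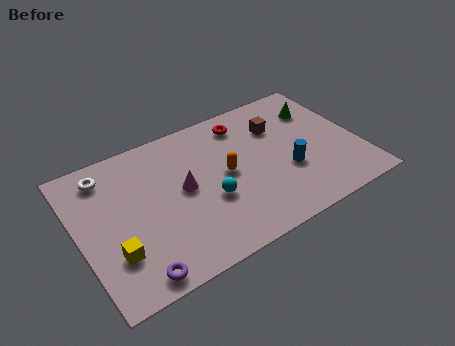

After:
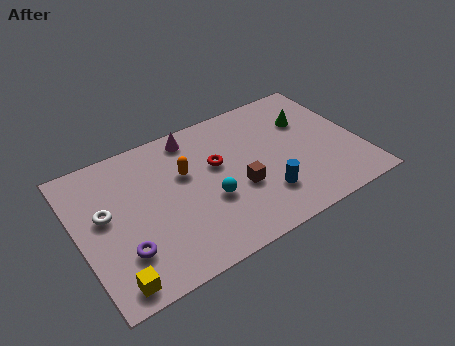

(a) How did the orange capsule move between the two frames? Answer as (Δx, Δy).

(-1.7, 0.9)

From the two frames, the orange capsule sits at roughly (6.5, 3.9) before and (4.8, 4.8) after.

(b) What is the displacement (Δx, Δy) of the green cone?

(-0.6, -0.4)

From the two frames, the green cone sits at roughly (11.0, 5.6) before and (10.4, 5.2) after.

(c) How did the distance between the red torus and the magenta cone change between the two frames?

-1.7

They were about 3.9 units apart before and 2.2 after — 1.7 units closer together.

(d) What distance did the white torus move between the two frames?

2.0

The white torus moved from about (1.5, 6.3) to (1.2, 4.3), a distance of √(0.3² + 2.0²) ≈ 2.0.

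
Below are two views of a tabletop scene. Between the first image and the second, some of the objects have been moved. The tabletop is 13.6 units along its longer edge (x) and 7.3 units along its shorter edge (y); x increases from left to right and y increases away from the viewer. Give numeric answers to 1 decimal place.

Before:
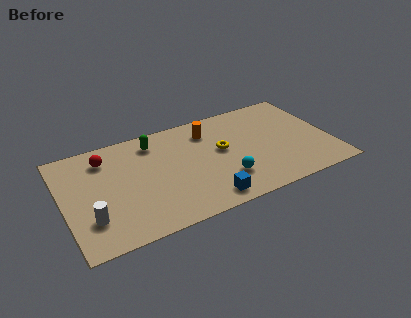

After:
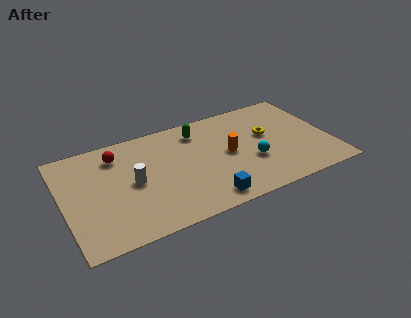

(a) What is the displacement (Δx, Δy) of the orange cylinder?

(0.8, -2.0)

From the two frames, the orange cylinder sits at roughly (7.6, 5.7) before and (8.4, 3.7) after.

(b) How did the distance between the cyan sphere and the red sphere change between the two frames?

+0.4

The distance was about 6.9 in the first image and 7.3 in the second, so they moved 0.4 units further apart.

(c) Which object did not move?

the blue cube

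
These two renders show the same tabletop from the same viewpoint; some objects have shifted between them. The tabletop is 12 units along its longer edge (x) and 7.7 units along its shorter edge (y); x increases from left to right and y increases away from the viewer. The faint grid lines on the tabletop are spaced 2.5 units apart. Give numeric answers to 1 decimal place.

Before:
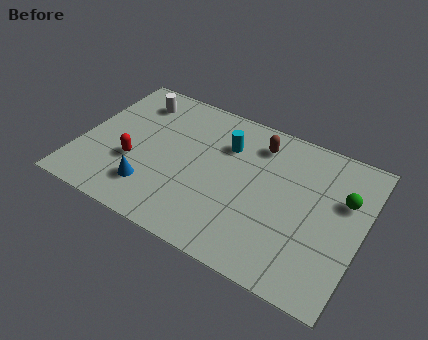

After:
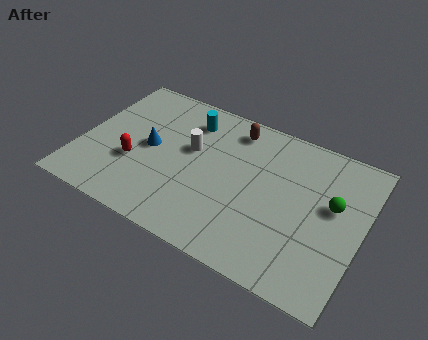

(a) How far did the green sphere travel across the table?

0.6

From (11.1, 5.0) to (10.7, 4.5), the green sphere covered √(0.4² + 0.5²) ≈ 0.6 units.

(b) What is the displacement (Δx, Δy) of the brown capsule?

(-1.1, 0.3)

The brown capsule started near (7.3, 6.2) and ended near (6.2, 6.5).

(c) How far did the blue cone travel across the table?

2.1

The blue cone moved from about (3.3, 1.8) to (2.9, 3.9), a distance of √(0.4² + 2.1²) ≈ 2.1.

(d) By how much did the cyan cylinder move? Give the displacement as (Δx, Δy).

(-1.7, 0.6)

From the two frames, the cyan cylinder sits at roughly (6.0, 5.5) before and (4.3, 6.1) after.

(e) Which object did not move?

the red capsule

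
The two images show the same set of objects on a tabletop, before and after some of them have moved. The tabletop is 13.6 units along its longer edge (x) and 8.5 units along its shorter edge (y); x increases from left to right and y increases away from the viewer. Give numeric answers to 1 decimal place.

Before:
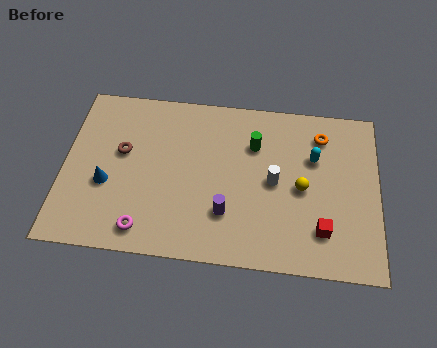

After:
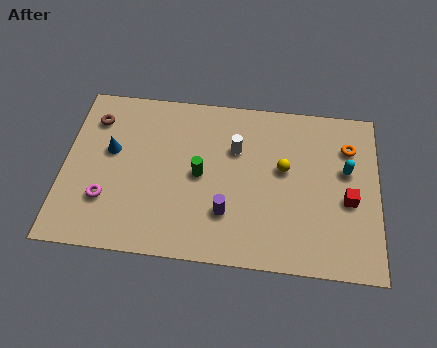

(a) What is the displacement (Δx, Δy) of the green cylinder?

(-2.3, -1.8)

The green cylinder was at about (8.2, 6.0) and moved to about (5.9, 4.2).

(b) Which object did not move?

the purple cylinder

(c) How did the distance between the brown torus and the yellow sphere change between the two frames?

+0.6

They were about 7.9 units apart before and 8.5 after — 0.6 units further apart.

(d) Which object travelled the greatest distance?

the green cylinder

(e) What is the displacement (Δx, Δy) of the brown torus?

(-1.3, 1.6)

The brown torus started near (2.5, 5.0) and ended near (1.2, 6.6).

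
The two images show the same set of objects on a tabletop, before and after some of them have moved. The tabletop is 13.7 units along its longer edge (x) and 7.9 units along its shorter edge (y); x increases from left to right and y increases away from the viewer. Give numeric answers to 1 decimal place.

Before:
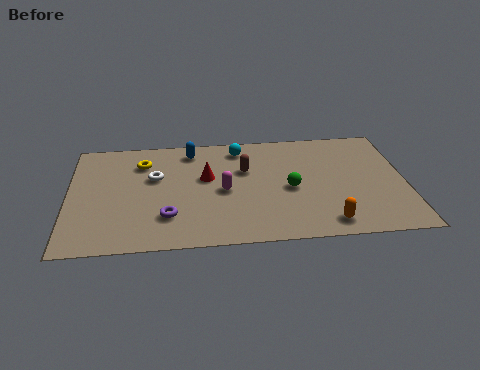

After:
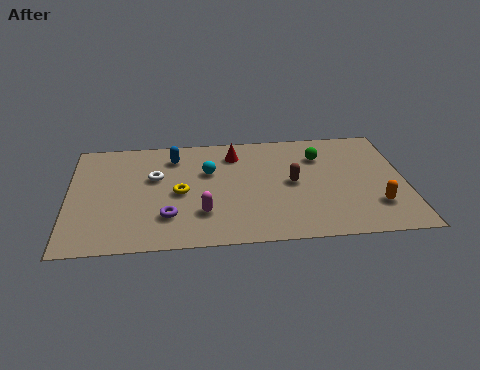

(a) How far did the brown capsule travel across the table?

2.2

The brown capsule was near (7.2, 5.1) before and (9.1, 4.0) after, so it travelled √(1.9² + 1.1²) ≈ 2.2 units.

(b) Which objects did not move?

the white torus and the purple torus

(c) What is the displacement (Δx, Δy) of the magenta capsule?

(-0.9, -1.5)

The magenta capsule started near (6.3, 3.7) and ended near (5.4, 2.2).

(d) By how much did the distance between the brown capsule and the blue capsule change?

+2.6

They were about 2.7 units apart before and 5.3 after — 2.6 units further apart.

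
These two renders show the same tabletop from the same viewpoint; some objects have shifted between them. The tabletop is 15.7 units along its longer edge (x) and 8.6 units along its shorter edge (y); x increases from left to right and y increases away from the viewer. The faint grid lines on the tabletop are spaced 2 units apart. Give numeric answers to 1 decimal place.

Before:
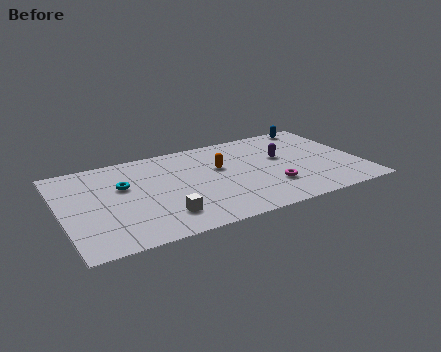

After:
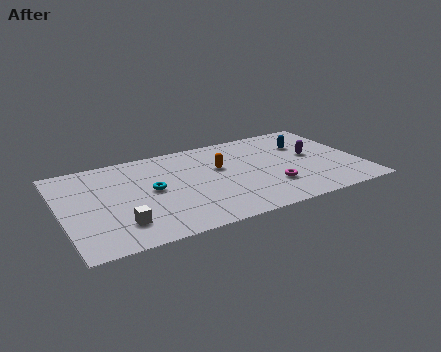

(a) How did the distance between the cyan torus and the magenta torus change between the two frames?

-1.6

The distance was about 8.0 in the first image and 6.4 in the second, so they moved 1.6 units closer together.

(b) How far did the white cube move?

2.2

From (5.0, 1.9) to (2.8, 2.0), the white cube covered √(2.2² + 0.1²) ≈ 2.2 units.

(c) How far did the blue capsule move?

2.0

From (14.0, 7.8) to (13.1, 6.0), the blue capsule covered √(0.9² + 1.8²) ≈ 2.0 units.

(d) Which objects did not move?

the orange capsule and the magenta torus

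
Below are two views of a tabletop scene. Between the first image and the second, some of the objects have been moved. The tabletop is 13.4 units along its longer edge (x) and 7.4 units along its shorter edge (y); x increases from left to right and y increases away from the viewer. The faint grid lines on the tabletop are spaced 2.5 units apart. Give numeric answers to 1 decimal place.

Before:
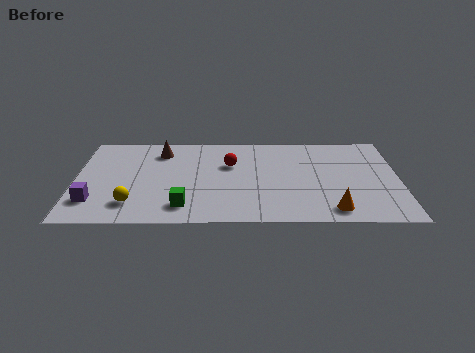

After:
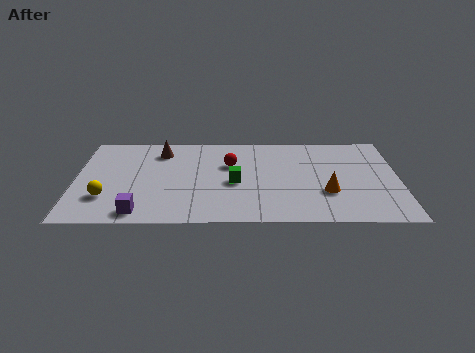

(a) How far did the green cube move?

2.8

From (4.5, 1.4) to (6.6, 3.3), the green cube covered √(2.1² + 1.9²) ≈ 2.8 units.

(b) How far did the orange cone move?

1.4

From (10.6, 1.1) to (10.4, 2.5), the orange cone covered √(0.2² + 1.4²) ≈ 1.4 units.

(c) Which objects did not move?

the red sphere and the brown cone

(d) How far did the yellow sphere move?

1.2

The yellow sphere was near (2.4, 1.6) before and (1.3, 2.1) after, so it travelled √(1.1² + 0.5²) ≈ 1.2 units.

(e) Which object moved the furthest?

the green cube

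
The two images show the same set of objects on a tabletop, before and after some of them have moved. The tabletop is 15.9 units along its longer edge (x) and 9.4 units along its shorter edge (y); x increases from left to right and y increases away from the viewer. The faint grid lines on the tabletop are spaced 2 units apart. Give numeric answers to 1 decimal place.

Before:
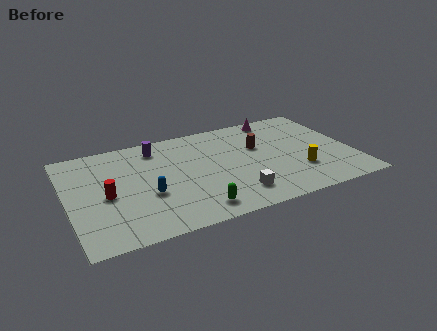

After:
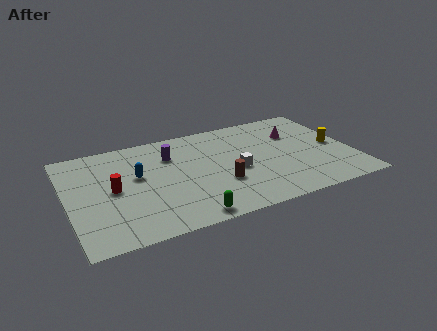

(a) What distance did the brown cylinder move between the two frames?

3.7

From (10.8, 5.9) to (8.3, 3.2), the brown cylinder covered √(2.5² + 2.7²) ≈ 3.7 units.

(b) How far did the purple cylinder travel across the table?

1.2

The purple cylinder was near (5.2, 7.8) before and (5.9, 6.8) after, so it travelled √(0.7² + 1.0²) ≈ 1.2 units.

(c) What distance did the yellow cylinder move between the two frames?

2.9

The yellow cylinder was near (12.7, 2.8) before and (15.0, 4.6) after, so it travelled √(2.3² + 1.8²) ≈ 2.9 units.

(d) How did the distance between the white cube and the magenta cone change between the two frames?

-2.8

Before: roughly 7.2 units apart; after: 4.4. That's 2.8 units closer together.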